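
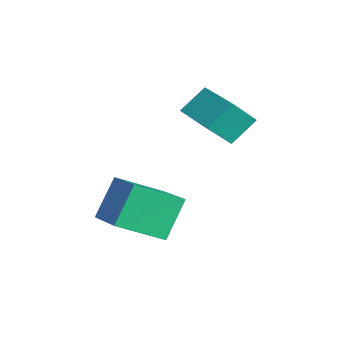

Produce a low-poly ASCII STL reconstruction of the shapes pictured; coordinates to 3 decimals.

solid 
facet normal -0.359 0.409 0.839
outer loop
vertex -2.033 1.288 -1.218
vertex -0.833 1.588 -0.851
vertex -2.134 2.417 -1.811
endloop
endfacet
facet normal -0.930 -0.233 -0.285
outer loop
vertex -1.707 1.932 -2.809
vertex -2.033 1.288 -1.218
vertex -2.134 2.417 -1.811
endloop
endfacet
facet normal -0.360 0.407 0.839
outer loop
vertex -2.134 2.417 -1.811
vertex -0.833 1.588 -0.851
vertex -0.935 2.718 -1.443
endloop
endfacet
facet normal -0.080 0.883 -0.463
outer loop
vertex -0.935 2.718 -1.443
vertex -1.707 1.932 -2.809
vertex -2.134 2.417 -1.811
endloop
endfacet
facet normal 0.079 -0.883 0.463
outer loop
vertex -2.033 1.288 -1.218
vertex -0.406 1.103 -1.849
vertex -0.833 1.588 -0.851
endloop
endfacet
facet normal -0.930 -0.233 -0.285
outer loop
vertex -1.605 0.802 -2.217
vertex -2.033 1.288 -1.218
vertex -1.707 1.932 -2.809
endloop
endfacet
facet normal 0.079 -0.883 0.463
outer loop
vertex -1.605 0.802 -2.217
vertex -0.406 1.103 -1.849
vertex -2.033 1.288 -1.218
endloop
endfacet
facet normal 0.930 0.233 0.285
outer loop
vertex -0.833 1.588 -0.851
vertex -0.406 1.103 -1.849
vertex -0.935 2.718 -1.443
endloop
endfacet
facet normal -0.079 0.883 -0.463
outer loop
vertex -0.507 2.232 -2.442
vertex -1.707 1.932 -2.809
vertex -0.935 2.718 -1.443
endloop
endfacet
facet normal 0.930 0.233 0.285
outer loop
vertex -0.935 2.718 -1.443
vertex -0.406 1.103 -1.849
vertex -0.507 2.232 -2.442
endloop
endfacet
facet normal 0.359 -0.408 -0.840
outer loop
vertex -0.507 2.232 -2.442
vertex -1.605 0.802 -2.217
vertex -1.707 1.932 -2.809
endloop
endfacet
facet normal 0.360 -0.408 -0.839
outer loop
vertex -0.406 1.103 -1.849
vertex -1.605 0.802 -2.217
vertex -0.507 2.232 -2.442
endloop
endfacet
facet normal -0.951 -0.309 -0.027
outer loop
vertex -3.266 2.932 0.191
vertex -3.478 3.532 0.8
vertex -3.436 3.51 -0.437
endloop
endfacet
facet normal 0.240 -0.681 -0.692
outer loop
vertex -2.142 3.928 -0.4
vertex -3.266 2.932 0.191
vertex -3.436 3.51 -0.437
endloop
endfacet
facet normal -0.951 -0.308 -0.027
outer loop
vertex -3.436 3.51 -0.437
vertex -3.478 3.532 0.8
vertex -3.647 4.109 0.172
endloop
endfacet
facet normal -0.194 0.665 -0.721
outer loop
vertex -3.647 4.109 0.172
vertex -2.142 3.928 -0.4
vertex -3.436 3.51 -0.437
endloop
endfacet
facet normal 0.194 -0.664 0.722
outer loop
vertex -3.266 2.932 0.191
vertex -2.184 3.95 0.837
vertex -3.478 3.532 0.8
endloop
endfacet
facet normal 0.241 -0.682 -0.691
outer loop
vertex -1.973 3.351 0.228
vertex -3.266 2.932 0.191
vertex -2.142 3.928 -0.4
endloop
endfacet
facet normal 0.195 -0.665 0.721
outer loop
vertex -1.973 3.351 0.228
vertex -2.184 3.95 0.837
vertex -3.266 2.932 0.191
endloop
endfacet
facet normal -0.240 0.682 0.691
outer loop
vertex -3.478 3.532 0.8
vertex -2.184 3.95 0.837
vertex -3.647 4.109 0.172
endloop
endfacet
facet normal -0.195 0.664 -0.722
outer loop
vertex -2.354 4.528 0.209
vertex -2.142 3.928 -0.4
vertex -3.647 4.109 0.172
endloop
endfacet
facet normal -0.240 0.681 0.692
outer loop
vertex -3.647 4.109 0.172
vertex -2.184 3.95 0.837
vertex -2.354 4.528 0.209
endloop
endfacet
facet normal 0.951 0.308 0.027
outer loop
vertex -2.354 4.528 0.209
vertex -1.973 3.351 0.228
vertex -2.142 3.928 -0.4
endloop
endfacet
facet normal 0.951 0.308 0.026
outer loop
vertex -2.184 3.95 0.837
vertex -1.973 3.351 0.228
vertex -2.354 4.528 0.209
endloop
endfacet

endsolid


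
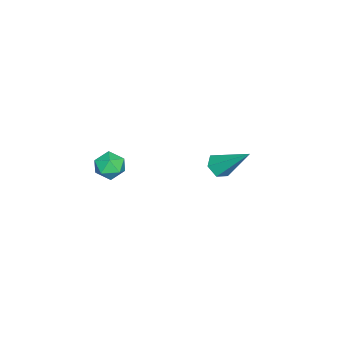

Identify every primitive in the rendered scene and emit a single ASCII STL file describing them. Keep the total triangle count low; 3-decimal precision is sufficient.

solid 
facet normal -0.869 -0.385 0.312
outer loop
vertex 1.788 0.355 2.591
vertex 2.088 -0.339 2.57
vertex 2.133 0.073 3.203
endloop
endfacet
facet normal -0.777 0.276 0.565
outer loop
vertex 1.788 0.355 2.591
vertex 2.133 0.073 3.203
vertex 2.245 0.795 3.005
endloop
endfacet
facet normal -0.698 0.716 0.009
outer loop
vertex 1.788 0.355 2.591
vertex 2.245 0.795 3.005
vertex 2.27 0.829 2.249
endloop
endfacet
facet normal -0.739 0.328 -0.588
outer loop
vertex 1.788 0.355 2.591
vertex 2.27 0.829 2.249
vertex 2.173 0.127 1.98
endloop
endfacet
facet normal -0.845 -0.353 -0.401
outer loop
vertex 1.788 0.355 2.591
vertex 2.173 0.127 1.98
vertex 2.088 -0.339 2.57
endloop
endfacet
facet normal -0.174 0.285 0.943
outer loop
vertex 2.245 0.795 3.005
vertex 2.133 0.073 3.203
vertex 2.827 0.373 3.24
endloop
endfacet
facet normal -0.320 -0.783 0.533
outer loop
vertex 2.133 0.073 3.203
vertex 2.088 -0.339 2.57
vertex 2.73 -0.329 2.971
endloop
endfacet
facet normal -0.281 -0.733 -0.619
outer loop
vertex 2.088 -0.339 2.57
vertex 2.173 0.127 1.98
vertex 2.755 -0.295 2.215
endloop
endfacet
facet normal -0.110 0.369 -0.923
outer loop
vertex 2.173 0.127 1.98
vertex 2.27 0.829 2.249
vertex 2.867 0.427 2.017
endloop
endfacet
facet normal -0.043 0.998 0.043
outer loop
vertex 2.27 0.829 2.249
vertex 2.245 0.795 3.005
vertex 2.912 0.839 2.65
endloop
endfacet
facet normal 0.739 -0.328 0.588
outer loop
vertex 3.212 0.145 2.629
vertex 2.827 0.373 3.24
vertex 2.73 -0.329 2.971
endloop
endfacet
facet normal 0.698 -0.716 -0.009
outer loop
vertex 3.212 0.145 2.629
vertex 2.73 -0.329 2.971
vertex 2.755 -0.295 2.215
endloop
endfacet
facet normal 0.777 -0.276 -0.565
outer loop
vertex 3.212 0.145 2.629
vertex 2.755 -0.295 2.215
vertex 2.867 0.427 2.017
endloop
endfacet
facet normal 0.869 0.385 -0.312
outer loop
vertex 3.212 0.145 2.629
vertex 2.867 0.427 2.017
vertex 2.912 0.839 2.65
endloop
endfacet
facet normal 0.845 0.353 0.401
outer loop
vertex 3.212 0.145 2.629
vertex 2.912 0.839 2.65
vertex 2.827 0.373 3.24
endloop
endfacet
facet normal 0.110 -0.369 0.923
outer loop
vertex 2.73 -0.329 2.971
vertex 2.827 0.373 3.24
vertex 2.133 0.073 3.203
endloop
endfacet
facet normal 0.043 -0.998 -0.043
outer loop
vertex 2.755 -0.295 2.215
vertex 2.73 -0.329 2.971
vertex 2.088 -0.339 2.57
endloop
endfacet
facet normal 0.174 -0.285 -0.943
outer loop
vertex 2.867 0.427 2.017
vertex 2.755 -0.295 2.215
vertex 2.173 0.127 1.98
endloop
endfacet
facet normal 0.320 0.783 -0.533
outer loop
vertex 2.912 0.839 2.65
vertex 2.867 0.427 2.017
vertex 2.27 0.829 2.249
endloop
endfacet
facet normal 0.281 0.733 0.619
outer loop
vertex 2.827 0.373 3.24
vertex 2.912 0.839 2.65
vertex 2.245 0.795 3.005
endloop
endfacet
facet normal -0.150 -0.706 -0.692
outer loop
vertex -2.8 2.785 -0.92
vertex -3.309 3.151 -1.183
vertex -2.674 3.239 -1.41
endloop
endfacet
facet normal 0.976 -0.039 0.215
outer loop
vertex -2.8 2.785 -0.92
vertex -2.674 3.239 -1.41
vertex -2.991 4.649 0.283
endloop
endfacet
facet normal -0.149 -0.707 -0.692
outer loop
vertex -2.674 3.239 -1.41
vertex -3.309 3.151 -1.183
vertex -3.183 3.605 -1.674
endloop
endfacet
facet normal 0.663 0.632 -0.402
outer loop
vertex -2.674 3.239 -1.41
vertex -3.183 3.605 -1.674
vertex -2.991 4.649 0.283
endloop
endfacet
facet normal -0.151 -0.706 -0.692
outer loop
vertex -3.183 3.605 -1.674
vertex -3.309 3.151 -1.183
vertex -3.818 3.518 -1.447
endloop
endfacet
facet normal -0.272 0.860 -0.432
outer loop
vertex -3.183 3.605 -1.674
vertex -3.818 3.518 -1.447
vertex -2.991 4.649 0.283
endloop
endfacet
facet normal -0.151 -0.706 -0.692
outer loop
vertex -3.818 3.518 -1.447
vertex -3.309 3.151 -1.183
vertex -3.944 3.064 -0.956
endloop
endfacet
facet normal -0.896 0.417 0.156
outer loop
vertex -3.818 3.518 -1.447
vertex -3.944 3.064 -0.956
vertex -2.991 4.649 0.283
endloop
endfacet
facet normal -0.150 -0.706 -0.692
outer loop
vertex -3.944 3.064 -0.956
vertex -3.309 3.151 -1.183
vertex -3.435 2.698 -0.693
endloop
endfacet
facet normal -0.582 -0.254 0.773
outer loop
vertex -3.944 3.064 -0.956
vertex -3.435 2.698 -0.693
vertex -2.991 4.649 0.283
endloop
endfacet
facet normal -0.150 -0.706 -0.692
outer loop
vertex -3.435 2.698 -0.693
vertex -3.309 3.151 -1.183
vertex -2.8 2.785 -0.92
endloop
endfacet
facet normal 0.353 -0.482 0.802
outer loop
vertex -3.435 2.698 -0.693
vertex -2.8 2.785 -0.92
vertex -2.991 4.649 0.283
endloop
endfacet

endsolid


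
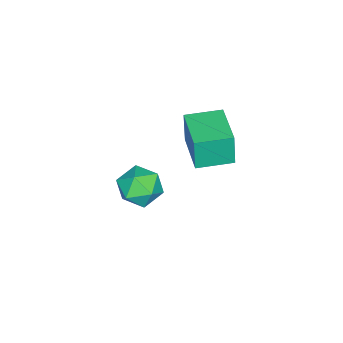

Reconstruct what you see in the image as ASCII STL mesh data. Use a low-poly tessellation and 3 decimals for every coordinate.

solid 
facet normal -0.804 -0.592 -0.051
outer loop
vertex 2.949 0.763 0.86
vertex 2.236 1.728 0.892
vertex 2.978 0.824 -0.308
endloop
endfacet
facet normal 0.594 -0.804 -0.027
outer loop
vertex 4.184 1.712 -0.232
vertex 2.949 0.763 0.86
vertex 2.978 0.824 -0.308
endloop
endfacet
facet normal -0.804 -0.593 -0.050
outer loop
vertex 2.978 0.824 -0.308
vertex 2.236 1.728 0.892
vertex 2.265 1.788 -0.276
endloop
endfacet
facet normal 0.025 0.052 -0.998
outer loop
vertex 2.265 1.788 -0.276
vertex 4.184 1.712 -0.232
vertex 2.978 0.824 -0.308
endloop
endfacet
facet normal -0.025 -0.052 0.998
outer loop
vertex 2.949 0.763 0.86
vertex 3.442 2.616 0.968
vertex 2.236 1.728 0.892
endloop
endfacet
facet normal 0.594 -0.804 -0.027
outer loop
vertex 4.155 1.652 0.936
vertex 2.949 0.763 0.86
vertex 4.184 1.712 -0.232
endloop
endfacet
facet normal -0.025 -0.052 0.998
outer loop
vertex 4.155 1.652 0.936
vertex 3.442 2.616 0.968
vertex 2.949 0.763 0.86
endloop
endfacet
facet normal -0.594 0.804 0.027
outer loop
vertex 2.236 1.728 0.892
vertex 3.442 2.616 0.968
vertex 2.265 1.788 -0.276
endloop
endfacet
facet normal 0.025 0.052 -0.998
outer loop
vertex 3.471 2.677 -0.2
vertex 4.184 1.712 -0.232
vertex 2.265 1.788 -0.276
endloop
endfacet
facet normal -0.594 0.804 0.027
outer loop
vertex 2.265 1.788 -0.276
vertex 3.442 2.616 0.968
vertex 3.471 2.677 -0.2
endloop
endfacet
facet normal 0.804 0.592 0.050
outer loop
vertex 3.471 2.677 -0.2
vertex 4.155 1.652 0.936
vertex 4.184 1.712 -0.232
endloop
endfacet
facet normal 0.804 0.593 0.051
outer loop
vertex 3.442 2.616 0.968
vertex 4.155 1.652 0.936
vertex 3.471 2.677 -0.2
endloop
endfacet
facet normal -0.723 0.680 0.124
outer loop
vertex 2.745 -0.005 -3.626
vertex 2.21 -0.604 -3.46
vertex 2.64 -0.258 -2.853
endloop
endfacet
facet normal -0.086 0.950 0.299
outer loop
vertex 2.745 -0.005 -3.626
vertex 2.64 -0.258 -2.853
vertex 3.394 -0.101 -3.134
endloop
endfacet
facet normal 0.339 0.901 -0.271
outer loop
vertex 2.745 -0.005 -3.626
vertex 3.394 -0.101 -3.134
vertex 3.431 -0.35 -3.914
endloop
endfacet
facet normal -0.034 0.600 -0.800
outer loop
vertex 2.745 -0.005 -3.626
vertex 3.431 -0.35 -3.914
vertex 2.7 -0.661 -4.116
endloop
endfacet
facet normal -0.691 0.463 -0.556
outer loop
vertex 2.745 -0.005 -3.626
vertex 2.7 -0.661 -4.116
vertex 2.21 -0.604 -3.46
endloop
endfacet
facet normal 0.191 0.544 0.817
outer loop
vertex 3.394 -0.101 -3.134
vertex 2.64 -0.258 -2.853
vertex 3.26 -0.759 -2.664
endloop
endfacet
facet normal -0.839 0.106 0.534
outer loop
vertex 2.64 -0.258 -2.853
vertex 2.21 -0.604 -3.46
vertex 2.529 -1.07 -2.866
endloop
endfacet
facet normal -0.787 -0.244 -0.567
outer loop
vertex 2.21 -0.604 -3.46
vertex 2.7 -0.661 -4.116
vertex 2.566 -1.319 -3.646
endloop
endfacet
facet normal 0.275 -0.022 -0.961
outer loop
vertex 2.7 -0.661 -4.116
vertex 3.431 -0.35 -3.914
vertex 3.32 -1.162 -3.927
endloop
endfacet
facet normal 0.879 0.465 -0.107
outer loop
vertex 3.431 -0.35 -3.914
vertex 3.394 -0.101 -3.134
vertex 3.75 -0.816 -3.32
endloop
endfacet
facet normal 0.034 -0.600 0.800
outer loop
vertex 3.215 -1.415 -3.154
vertex 3.26 -0.759 -2.664
vertex 2.529 -1.07 -2.866
endloop
endfacet
facet normal -0.339 -0.901 0.271
outer loop
vertex 3.215 -1.415 -3.154
vertex 2.529 -1.07 -2.866
vertex 2.566 -1.319 -3.646
endloop
endfacet
facet normal 0.086 -0.950 -0.299
outer loop
vertex 3.215 -1.415 -3.154
vertex 2.566 -1.319 -3.646
vertex 3.32 -1.162 -3.927
endloop
endfacet
facet normal 0.723 -0.680 -0.124
outer loop
vertex 3.215 -1.415 -3.154
vertex 3.32 -1.162 -3.927
vertex 3.75 -0.816 -3.32
endloop
endfacet
facet normal 0.691 -0.463 0.556
outer loop
vertex 3.215 -1.415 -3.154
vertex 3.75 -0.816 -3.32
vertex 3.26 -0.759 -2.664
endloop
endfacet
facet normal -0.275 0.022 0.961
outer loop
vertex 2.529 -1.07 -2.866
vertex 3.26 -0.759 -2.664
vertex 2.64 -0.258 -2.853
endloop
endfacet
facet normal -0.879 -0.465 0.107
outer loop
vertex 2.566 -1.319 -3.646
vertex 2.529 -1.07 -2.866
vertex 2.21 -0.604 -3.46
endloop
endfacet
facet normal -0.191 -0.544 -0.817
outer loop
vertex 3.32 -1.162 -3.927
vertex 2.566 -1.319 -3.646
vertex 2.7 -0.661 -4.116
endloop
endfacet
facet normal 0.839 -0.106 -0.534
outer loop
vertex 3.75 -0.816 -3.32
vertex 3.32 -1.162 -3.927
vertex 3.431 -0.35 -3.914
endloop
endfacet
facet normal 0.787 0.244 0.567
outer loop
vertex 3.26 -0.759 -2.664
vertex 3.75 -0.816 -3.32
vertex 3.394 -0.101 -3.134
endloop
endfacet

endsolid


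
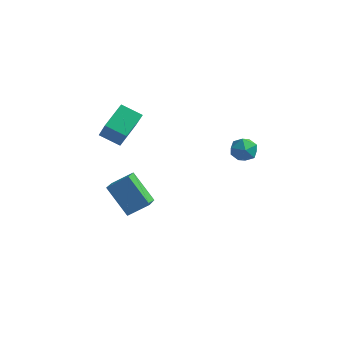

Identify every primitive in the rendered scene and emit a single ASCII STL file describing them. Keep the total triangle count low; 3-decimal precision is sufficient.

solid 
facet normal -0.409 0.426 -0.807
outer loop
vertex -4.589 2.587 3.236
vertex -3.469 2.665 2.71
vertex -4.801 1.116 2.566
endloop
endfacet
facet normal -0.904 -0.063 0.424
outer loop
vertex -4.111 0.395 3.93
vertex -4.589 2.587 3.236
vertex -4.801 1.116 2.566
endloop
endfacet
facet normal -0.409 0.426 -0.807
outer loop
vertex -4.801 1.116 2.566
vertex -3.469 2.665 2.71
vertex -3.681 1.194 2.04
endloop
endfacet
facet normal -0.130 -0.902 -0.411
outer loop
vertex -3.681 1.194 2.04
vertex -4.111 0.395 3.93
vertex -4.801 1.116 2.566
endloop
endfacet
facet normal 0.130 0.902 0.411
outer loop
vertex -4.589 2.587 3.236
vertex -2.779 1.944 4.074
vertex -3.469 2.665 2.71
endloop
endfacet
facet normal -0.904 -0.063 0.424
outer loop
vertex -3.899 1.866 4.6
vertex -4.589 2.587 3.236
vertex -4.111 0.395 3.93
endloop
endfacet
facet normal 0.130 0.902 0.411
outer loop
vertex -3.899 1.866 4.6
vertex -2.779 1.944 4.074
vertex -4.589 2.587 3.236
endloop
endfacet
facet normal 0.904 0.063 -0.424
outer loop
vertex -3.469 2.665 2.71
vertex -2.779 1.944 4.074
vertex -3.681 1.194 2.04
endloop
endfacet
facet normal -0.130 -0.902 -0.411
outer loop
vertex -2.991 0.473 3.404
vertex -4.111 0.395 3.93
vertex -3.681 1.194 2.04
endloop
endfacet
facet normal 0.904 0.063 -0.424
outer loop
vertex -3.681 1.194 2.04
vertex -2.779 1.944 4.074
vertex -2.991 0.473 3.404
endloop
endfacet
facet normal 0.409 -0.426 0.807
outer loop
vertex -2.991 0.473 3.404
vertex -3.899 1.866 4.6
vertex -4.111 0.395 3.93
endloop
endfacet
facet normal 0.409 -0.426 0.807
outer loop
vertex -2.779 1.944 4.074
vertex -3.899 1.866 4.6
vertex -2.991 0.473 3.404
endloop
endfacet
facet normal -0.412 0.560 0.719
outer loop
vertex 2.018 4.193 2.124
vertex 1.327 3.775 2.053
vertex 1.898 3.529 2.572
endloop
endfacet
facet normal 0.292 0.498 0.816
outer loop
vertex 2.018 4.193 2.124
vertex 1.898 3.529 2.572
vertex 2.62 3.663 2.232
endloop
endfacet
facet normal 0.619 0.750 0.233
outer loop
vertex 2.018 4.193 2.124
vertex 2.62 3.663 2.232
vertex 2.496 3.992 1.503
endloop
endfacet
facet normal 0.116 0.968 -0.224
outer loop
vertex 2.018 4.193 2.124
vertex 2.496 3.992 1.503
vertex 1.697 4.062 1.392
endloop
endfacet
facet normal -0.522 0.850 0.077
outer loop
vertex 2.018 4.193 2.124
vertex 1.697 4.062 1.392
vertex 1.327 3.775 2.053
endloop
endfacet
facet normal 0.447 -0.195 0.873
outer loop
vertex 2.62 3.663 2.232
vertex 1.898 3.529 2.572
vertex 2.303 2.918 2.228
endloop
endfacet
facet normal -0.692 -0.097 0.715
outer loop
vertex 1.898 3.529 2.572
vertex 1.327 3.775 2.053
vertex 1.504 2.988 2.117
endloop
endfacet
facet normal -0.869 0.372 -0.325
outer loop
vertex 1.327 3.775 2.053
vertex 1.697 4.062 1.392
vertex 1.38 3.317 1.388
endloop
endfacet
facet normal 0.162 0.563 -0.810
outer loop
vertex 1.697 4.062 1.392
vertex 2.496 3.992 1.503
vertex 2.102 3.451 1.048
endloop
endfacet
facet normal 0.974 0.214 -0.069
outer loop
vertex 2.496 3.992 1.503
vertex 2.62 3.663 2.232
vertex 2.673 3.205 1.567
endloop
endfacet
facet normal -0.116 -0.968 0.224
outer loop
vertex 1.982 2.787 1.496
vertex 2.303 2.918 2.228
vertex 1.504 2.988 2.117
endloop
endfacet
facet normal -0.619 -0.750 -0.233
outer loop
vertex 1.982 2.787 1.496
vertex 1.504 2.988 2.117
vertex 1.38 3.317 1.388
endloop
endfacet
facet normal -0.292 -0.498 -0.816
outer loop
vertex 1.982 2.787 1.496
vertex 1.38 3.317 1.388
vertex 2.102 3.451 1.048
endloop
endfacet
facet normal 0.412 -0.560 -0.719
outer loop
vertex 1.982 2.787 1.496
vertex 2.102 3.451 1.048
vertex 2.673 3.205 1.567
endloop
endfacet
facet normal 0.522 -0.850 -0.077
outer loop
vertex 1.982 2.787 1.496
vertex 2.673 3.205 1.567
vertex 2.303 2.918 2.228
endloop
endfacet
facet normal -0.162 -0.563 0.810
outer loop
vertex 1.504 2.988 2.117
vertex 2.303 2.918 2.228
vertex 1.898 3.529 2.572
endloop
endfacet
facet normal -0.974 -0.214 0.069
outer loop
vertex 1.38 3.317 1.388
vertex 1.504 2.988 2.117
vertex 1.327 3.775 2.053
endloop
endfacet
facet normal -0.447 0.195 -0.873
outer loop
vertex 2.102 3.451 1.048
vertex 1.38 3.317 1.388
vertex 1.697 4.062 1.392
endloop
endfacet
facet normal 0.692 0.097 -0.715
outer loop
vertex 2.673 3.205 1.567
vertex 2.102 3.451 1.048
vertex 2.496 3.992 1.503
endloop
endfacet
facet normal 0.869 -0.372 0.325
outer loop
vertex 2.303 2.918 2.228
vertex 2.673 3.205 1.567
vertex 2.62 3.663 2.232
endloop
endfacet
facet normal -0.717 -0.458 -0.525
outer loop
vertex -3.25 0.983 -3.057
vertex -4.599 1.409 -1.587
vertex -3.601 2.357 -3.777
endloop
endfacet
facet normal 0.662 -0.208 -0.720
outer loop
vertex -2.641 2.971 -3.073
vertex -3.25 0.983 -3.057
vertex -3.601 2.357 -3.777
endloop
endfacet
facet normal -0.717 -0.459 -0.525
outer loop
vertex -3.601 2.357 -3.777
vertex -4.599 1.409 -1.587
vertex -4.95 2.782 -2.307
endloop
endfacet
facet normal -0.221 0.864 -0.452
outer loop
vertex -4.95 2.782 -2.307
vertex -2.641 2.971 -3.073
vertex -3.601 2.357 -3.777
endloop
endfacet
facet normal 0.221 -0.864 0.453
outer loop
vertex -3.25 0.983 -3.057
vertex -3.639 2.023 -0.883
vertex -4.599 1.409 -1.587
endloop
endfacet
facet normal 0.662 -0.209 -0.720
outer loop
vertex -2.29 1.598 -2.353
vertex -3.25 0.983 -3.057
vertex -2.641 2.971 -3.073
endloop
endfacet
facet normal 0.221 -0.864 0.453
outer loop
vertex -2.29 1.598 -2.353
vertex -3.639 2.023 -0.883
vertex -3.25 0.983 -3.057
endloop
endfacet
facet normal -0.662 0.209 0.720
outer loop
vertex -4.599 1.409 -1.587
vertex -3.639 2.023 -0.883
vertex -4.95 2.782 -2.307
endloop
endfacet
facet normal -0.221 0.864 -0.453
outer loop
vertex -3.99 3.397 -1.603
vertex -2.641 2.971 -3.073
vertex -4.95 2.782 -2.307
endloop
endfacet
facet normal -0.662 0.208 0.720
outer loop
vertex -4.95 2.782 -2.307
vertex -3.639 2.023 -0.883
vertex -3.99 3.397 -1.603
endloop
endfacet
facet normal 0.717 0.459 0.525
outer loop
vertex -3.99 3.397 -1.603
vertex -2.29 1.598 -2.353
vertex -2.641 2.971 -3.073
endloop
endfacet
facet normal 0.717 0.458 0.525
outer loop
vertex -3.639 2.023 -0.883
vertex -2.29 1.598 -2.353
vertex -3.99 3.397 -1.603
endloop
endfacet

endsolid


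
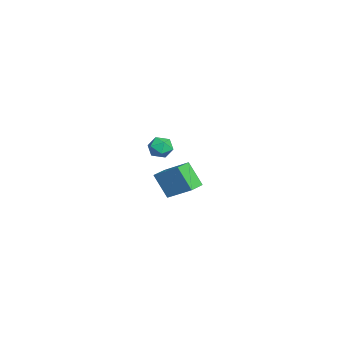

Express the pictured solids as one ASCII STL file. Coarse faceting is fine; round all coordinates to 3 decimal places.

solid 
facet normal -0.044 0.248 0.968
outer loop
vertex 3.356 -0.049 2.885
vertex 3.413 -0.667 3.046
vertex 3.937 -0.304 2.977
endloop
endfacet
facet normal 0.247 0.773 0.584
outer loop
vertex 3.356 -0.049 2.885
vertex 3.937 -0.304 2.977
vertex 3.836 0.098 2.487
endloop
endfacet
facet normal -0.226 0.970 0.086
outer loop
vertex 3.356 -0.049 2.885
vertex 3.836 0.098 2.487
vertex 3.25 -0.018 2.253
endloop
endfacet
facet normal -0.808 0.566 0.163
outer loop
vertex 3.356 -0.049 2.885
vertex 3.25 -0.018 2.253
vertex 2.989 -0.491 2.599
endloop
endfacet
facet normal -0.696 0.120 0.708
outer loop
vertex 3.356 -0.049 2.885
vertex 2.989 -0.491 2.599
vertex 3.413 -0.667 3.046
endloop
endfacet
facet normal 0.821 0.512 0.251
outer loop
vertex 3.836 0.098 2.487
vertex 3.937 -0.304 2.977
vertex 4.191 -0.429 2.401
endloop
endfacet
facet normal 0.350 -0.340 0.873
outer loop
vertex 3.937 -0.304 2.977
vertex 3.413 -0.667 3.046
vertex 3.93 -0.902 2.747
endloop
endfacet
facet normal -0.704 -0.548 0.452
outer loop
vertex 3.413 -0.667 3.046
vertex 2.989 -0.491 2.599
vertex 3.344 -1.018 2.513
endloop
endfacet
facet normal -0.886 0.175 -0.429
outer loop
vertex 2.989 -0.491 2.599
vertex 3.25 -0.018 2.253
vertex 3.243 -0.616 2.023
endloop
endfacet
facet normal 0.057 0.830 -0.554
outer loop
vertex 3.25 -0.018 2.253
vertex 3.836 0.098 2.487
vertex 3.767 -0.253 1.954
endloop
endfacet
facet normal 0.808 -0.566 -0.163
outer loop
vertex 3.824 -0.871 2.115
vertex 4.191 -0.429 2.401
vertex 3.93 -0.902 2.747
endloop
endfacet
facet normal 0.226 -0.970 -0.086
outer loop
vertex 3.824 -0.871 2.115
vertex 3.93 -0.902 2.747
vertex 3.344 -1.018 2.513
endloop
endfacet
facet normal -0.247 -0.773 -0.584
outer loop
vertex 3.824 -0.871 2.115
vertex 3.344 -1.018 2.513
vertex 3.243 -0.616 2.023
endloop
endfacet
facet normal 0.044 -0.248 -0.968
outer loop
vertex 3.824 -0.871 2.115
vertex 3.243 -0.616 2.023
vertex 3.767 -0.253 1.954
endloop
endfacet
facet normal 0.696 -0.120 -0.708
outer loop
vertex 3.824 -0.871 2.115
vertex 3.767 -0.253 1.954
vertex 4.191 -0.429 2.401
endloop
endfacet
facet normal 0.886 -0.175 0.429
outer loop
vertex 3.93 -0.902 2.747
vertex 4.191 -0.429 2.401
vertex 3.937 -0.304 2.977
endloop
endfacet
facet normal -0.057 -0.830 0.554
outer loop
vertex 3.344 -1.018 2.513
vertex 3.93 -0.902 2.747
vertex 3.413 -0.667 3.046
endloop
endfacet
facet normal -0.821 -0.512 -0.251
outer loop
vertex 3.243 -0.616 2.023
vertex 3.344 -1.018 2.513
vertex 2.989 -0.491 2.599
endloop
endfacet
facet normal -0.350 0.340 -0.873
outer loop
vertex 3.767 -0.253 1.954
vertex 3.243 -0.616 2.023
vertex 3.25 -0.018 2.253
endloop
endfacet
facet normal 0.704 0.548 -0.452
outer loop
vertex 4.191 -0.429 2.401
vertex 3.767 -0.253 1.954
vertex 3.836 0.098 2.487
endloop
endfacet
facet normal -0.801 0.598 -0.040
outer loop
vertex -2.761 1.05 -1.691
vertex -2.214 1.697 -2.965
vertex -3.563 -0.087 -2.613
endloop
endfacet
facet normal -0.358 -0.422 0.833
outer loop
vertex -2.826 -0.637 -2.575
vertex -2.761 1.05 -1.691
vertex -3.563 -0.087 -2.613
endloop
endfacet
facet normal -0.801 0.597 -0.042
outer loop
vertex -3.563 -0.087 -2.613
vertex -2.214 1.697 -2.965
vertex -3.015 0.559 -3.887
endloop
endfacet
facet normal -0.480 -0.682 -0.552
outer loop
vertex -3.015 0.559 -3.887
vertex -2.826 -0.637 -2.575
vertex -3.563 -0.087 -2.613
endloop
endfacet
facet normal 0.480 0.682 0.552
outer loop
vertex -2.761 1.05 -1.691
vertex -1.477 1.147 -2.927
vertex -2.214 1.697 -2.965
endloop
endfacet
facet normal -0.358 -0.422 0.833
outer loop
vertex -2.025 0.501 -1.653
vertex -2.761 1.05 -1.691
vertex -2.826 -0.637 -2.575
endloop
endfacet
facet normal 0.480 0.682 0.552
outer loop
vertex -2.025 0.501 -1.653
vertex -1.477 1.147 -2.927
vertex -2.761 1.05 -1.691
endloop
endfacet
facet normal 0.358 0.422 -0.833
outer loop
vertex -2.214 1.697 -2.965
vertex -1.477 1.147 -2.927
vertex -3.015 0.559 -3.887
endloop
endfacet
facet normal -0.480 -0.682 -0.552
outer loop
vertex -2.279 0.01 -3.849
vertex -2.826 -0.637 -2.575
vertex -3.015 0.559 -3.887
endloop
endfacet
facet normal 0.358 0.423 -0.833
outer loop
vertex -3.015 0.559 -3.887
vertex -1.477 1.147 -2.927
vertex -2.279 0.01 -3.849
endloop
endfacet
facet normal 0.801 -0.597 0.041
outer loop
vertex -2.279 0.01 -3.849
vertex -2.025 0.501 -1.653
vertex -2.826 -0.637 -2.575
endloop
endfacet
facet normal 0.800 -0.598 0.041
outer loop
vertex -1.477 1.147 -2.927
vertex -2.025 0.501 -1.653
vertex -2.279 0.01 -3.849
endloop
endfacet

endsolid


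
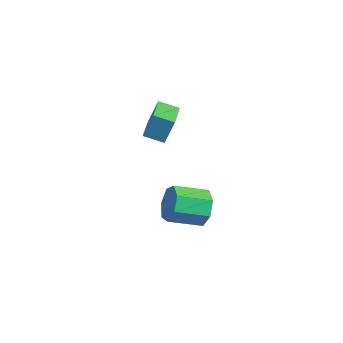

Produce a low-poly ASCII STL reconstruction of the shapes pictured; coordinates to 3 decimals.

solid 
facet normal -0.723 -0.612 0.321
outer loop
vertex -1.225 -2.095 4.804
vertex -2.552 -0.737 4.407
vertex -1.361 -2.598 3.537
endloop
endfacet
facet normal 0.684 -0.700 0.204
outer loop
vertex -0.588 -1.943 3.193
vertex -1.225 -2.095 4.804
vertex -1.361 -2.598 3.537
endloop
endfacet
facet normal -0.722 -0.612 0.321
outer loop
vertex -1.361 -2.598 3.537
vertex -2.552 -0.737 4.407
vertex -2.688 -1.241 3.14
endloop
endfacet
facet normal -0.100 -0.368 -0.924
outer loop
vertex -2.688 -1.241 3.14
vertex -0.588 -1.943 3.193
vertex -1.361 -2.598 3.537
endloop
endfacet
facet normal 0.100 0.368 0.925
outer loop
vertex -1.225 -2.095 4.804
vertex -1.779 -0.082 4.063
vertex -2.552 -0.737 4.407
endloop
endfacet
facet normal 0.685 -0.699 0.205
outer loop
vertex -0.452 -1.439 4.46
vertex -1.225 -2.095 4.804
vertex -0.588 -1.943 3.193
endloop
endfacet
facet normal 0.099 0.368 0.925
outer loop
vertex -0.452 -1.439 4.46
vertex -1.779 -0.082 4.063
vertex -1.225 -2.095 4.804
endloop
endfacet
facet normal -0.684 0.700 -0.205
outer loop
vertex -2.552 -0.737 4.407
vertex -1.779 -0.082 4.063
vertex -2.688 -1.241 3.14
endloop
endfacet
facet normal -0.100 -0.368 -0.925
outer loop
vertex -1.915 -0.585 2.796
vertex -0.588 -1.943 3.193
vertex -2.688 -1.241 3.14
endloop
endfacet
facet normal -0.685 0.700 -0.204
outer loop
vertex -2.688 -1.241 3.14
vertex -1.779 -0.082 4.063
vertex -1.915 -0.585 2.796
endloop
endfacet
facet normal 0.723 0.612 -0.321
outer loop
vertex -1.915 -0.585 2.796
vertex -0.452 -1.439 4.46
vertex -0.588 -1.943 3.193
endloop
endfacet
facet normal 0.722 0.613 -0.321
outer loop
vertex -1.779 -0.082 4.063
vertex -0.452 -1.439 4.46
vertex -1.915 -0.585 2.796
endloop
endfacet
facet normal 0.448 0.831 -0.329
outer loop
vertex 0.657 -0.04 -1.172
vertex 0.096 -0.088 -2.058
vertex -0.142 0.397 -1.157
endloop
endfacet
facet normal 0.172 0.282 0.944
outer loop
vertex 0.657 -0.04 -1.172
vertex -0.142 0.397 -1.157
vertex -0.154 -1.544 -0.576
endloop
endfacet
facet normal 0.171 0.282 0.944
outer loop
vertex -0.154 -1.544 -0.576
vertex -0.142 0.397 -1.157
vertex -0.953 -1.107 -0.562
endloop
endfacet
facet normal -0.449 -0.831 0.330
outer loop
vertex -0.154 -1.544 -0.576
vertex -0.953 -1.107 -0.562
vertex -0.716 -1.592 -1.462
endloop
endfacet
facet normal 0.448 0.831 -0.329
outer loop
vertex -0.142 0.397 -1.157
vertex 0.096 -0.088 -2.058
vertex -0.763 0.469 -1.821
endloop
endfacet
facet normal -0.579 0.550 0.601
outer loop
vertex -0.142 0.397 -1.157
vertex -0.763 0.469 -1.821
vertex -0.953 -1.107 -0.562
endloop
endfacet
facet normal -0.579 0.550 0.601
outer loop
vertex -0.953 -1.107 -0.562
vertex -0.763 0.469 -1.821
vertex -1.574 -1.036 -1.225
endloop
endfacet
facet normal -0.447 -0.831 0.330
outer loop
vertex -0.953 -1.107 -0.562
vertex -1.574 -1.036 -1.225
vertex -0.716 -1.592 -1.462
endloop
endfacet
facet normal 0.448 0.831 -0.329
outer loop
vertex -0.763 0.469 -1.821
vertex 0.096 -0.088 -2.058
vertex -0.737 0.122 -2.663
endloop
endfacet
facet normal -0.894 0.405 -0.194
outer loop
vertex -0.763 0.469 -1.821
vertex -0.737 0.122 -2.663
vertex -1.574 -1.036 -1.225
endloop
endfacet
facet normal -0.894 0.405 -0.194
outer loop
vertex -1.574 -1.036 -1.225
vertex -0.737 0.122 -2.663
vertex -1.548 -1.383 -2.067
endloop
endfacet
facet normal -0.448 -0.831 0.329
outer loop
vertex -1.574 -1.036 -1.225
vertex -1.548 -1.383 -2.067
vertex -0.716 -1.592 -1.462
endloop
endfacet
facet normal 0.448 0.831 -0.329
outer loop
vertex -0.737 0.122 -2.663
vertex 0.096 -0.088 -2.058
vertex -0.084 -0.383 -3.049
endloop
endfacet
facet normal -0.535 -0.046 -0.844
outer loop
vertex -0.737 0.122 -2.663
vertex -0.084 -0.383 -3.049
vertex -1.548 -1.383 -2.067
endloop
endfacet
facet normal -0.535 -0.045 -0.844
outer loop
vertex -1.548 -1.383 -2.067
vertex -0.084 -0.383 -3.049
vertex -0.895 -1.888 -2.454
endloop
endfacet
facet normal -0.448 -0.831 0.329
outer loop
vertex -1.548 -1.383 -2.067
vertex -0.895 -1.888 -2.454
vertex -0.716 -1.592 -1.462
endloop
endfacet
facet normal 0.449 0.831 -0.329
outer loop
vertex -0.084 -0.383 -3.049
vertex 0.096 -0.088 -2.058
vertex 0.704 -0.666 -2.689
endloop
endfacet
facet normal 0.226 -0.461 -0.858
outer loop
vertex -0.084 -0.383 -3.049
vertex 0.704 -0.666 -2.689
vertex -0.895 -1.888 -2.454
endloop
endfacet
facet normal 0.227 -0.462 -0.858
outer loop
vertex -0.895 -1.888 -2.454
vertex 0.704 -0.666 -2.689
vertex -0.107 -2.17 -2.094
endloop
endfacet
facet normal -0.448 -0.831 0.329
outer loop
vertex -0.895 -1.888 -2.454
vertex -0.107 -2.17 -2.094
vertex -0.716 -1.592 -1.462
endloop
endfacet
facet normal 0.448 0.831 -0.329
outer loop
vertex 0.704 -0.666 -2.689
vertex 0.096 -0.088 -2.058
vertex 1.034 -0.513 -1.854
endloop
endfacet
facet normal 0.817 -0.530 -0.226
outer loop
vertex 0.704 -0.666 -2.689
vertex 1.034 -0.513 -1.854
vertex -0.107 -2.17 -2.094
endloop
endfacet
facet normal 0.817 -0.530 -0.226
outer loop
vertex -0.107 -2.17 -2.094
vertex 1.034 -0.513 -1.854
vertex 0.223 -2.017 -1.258
endloop
endfacet
facet normal -0.448 -0.831 0.329
outer loop
vertex -0.107 -2.17 -2.094
vertex 0.223 -2.017 -1.258
vertex -0.716 -1.592 -1.462
endloop
endfacet
facet normal 0.448 0.831 -0.329
outer loop
vertex 1.034 -0.513 -1.854
vertex 0.096 -0.088 -2.058
vertex 0.657 -0.04 -1.172
endloop
endfacet
facet normal 0.793 -0.199 0.576
outer loop
vertex 1.034 -0.513 -1.854
vertex 0.657 -0.04 -1.172
vertex 0.223 -2.017 -1.258
endloop
endfacet
facet normal 0.793 -0.199 0.576
outer loop
vertex 0.223 -2.017 -1.258
vertex 0.657 -0.04 -1.172
vertex -0.154 -1.544 -0.576
endloop
endfacet
facet normal -0.448 -0.831 0.329
outer loop
vertex 0.223 -2.017 -1.258
vertex -0.154 -1.544 -0.576
vertex -0.716 -1.592 -1.462
endloop
endfacet

endsolid


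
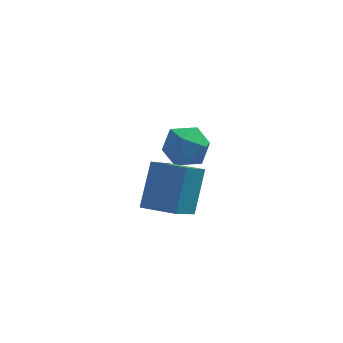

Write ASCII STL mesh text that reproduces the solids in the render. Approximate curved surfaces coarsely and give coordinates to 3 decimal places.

solid 
facet normal -0.938 0.342 -0.047
outer loop
vertex -1.417 -1.302 1.069
vertex -0.782 0.25 -0.309
vertex -1.776 -2.491 -0.434
endloop
endfacet
facet normal -0.293 -0.715 0.635
outer loop
vertex -0.518 -2.95 -0.371
vertex -1.417 -1.302 1.069
vertex -1.776 -2.491 -0.434
endloop
endfacet
facet normal -0.938 0.342 -0.047
outer loop
vertex -1.776 -2.491 -0.434
vertex -0.782 0.25 -0.309
vertex -1.14 -0.939 -1.812
endloop
endfacet
facet normal -0.184 -0.609 -0.771
outer loop
vertex -1.14 -0.939 -1.812
vertex -0.518 -2.95 -0.371
vertex -1.776 -2.491 -0.434
endloop
endfacet
facet normal 0.184 0.610 0.771
outer loop
vertex -1.417 -1.302 1.069
vertex 0.476 -0.209 -0.246
vertex -0.782 0.25 -0.309
endloop
endfacet
facet normal -0.293 -0.715 0.635
outer loop
vertex -0.16 -1.761 1.132
vertex -1.417 -1.302 1.069
vertex -0.518 -2.95 -0.371
endloop
endfacet
facet normal 0.184 0.609 0.771
outer loop
vertex -0.16 -1.761 1.132
vertex 0.476 -0.209 -0.246
vertex -1.417 -1.302 1.069
endloop
endfacet
facet normal 0.293 0.715 -0.635
outer loop
vertex -0.782 0.25 -0.309
vertex 0.476 -0.209 -0.246
vertex -1.14 -0.939 -1.812
endloop
endfacet
facet normal -0.184 -0.609 -0.771
outer loop
vertex 0.117 -1.398 -1.749
vertex -0.518 -2.95 -0.371
vertex -1.14 -0.939 -1.812
endloop
endfacet
facet normal 0.293 0.715 -0.635
outer loop
vertex -1.14 -0.939 -1.812
vertex 0.476 -0.209 -0.246
vertex 0.117 -1.398 -1.749
endloop
endfacet
facet normal 0.938 -0.342 0.047
outer loop
vertex 0.117 -1.398 -1.749
vertex -0.16 -1.761 1.132
vertex -0.518 -2.95 -0.371
endloop
endfacet
facet normal 0.938 -0.343 0.047
outer loop
vertex 0.476 -0.209 -0.246
vertex -0.16 -1.761 1.132
vertex 0.117 -1.398 -1.749
endloop
endfacet
facet normal -0.053 0.767 0.639
outer loop
vertex -0.174 3.067 -0.79
vertex -0.823 2.537 -0.208
vertex 0.182 2.47 -0.044
endloop
endfacet
facet normal 0.583 0.747 0.319
outer loop
vertex -0.174 3.067 -0.79
vertex 0.182 2.47 -0.044
vertex 0.652 2.49 -0.949
endloop
endfacet
facet normal 0.477 0.790 -0.386
outer loop
vertex -0.174 3.067 -0.79
vertex 0.652 2.49 -0.949
vertex -0.062 2.568 -1.673
endloop
endfacet
facet normal -0.225 0.836 -0.501
outer loop
vertex -0.174 3.067 -0.79
vertex -0.062 2.568 -1.673
vertex -0.974 2.597 -1.215
endloop
endfacet
facet normal -0.553 0.822 0.132
outer loop
vertex -0.174 3.067 -0.79
vertex -0.974 2.597 -1.215
vertex -0.823 2.537 -0.208
endloop
endfacet
facet normal 0.881 0.114 0.460
outer loop
vertex 0.652 2.49 -0.949
vertex 0.182 2.47 -0.044
vertex 0.514 1.603 -0.465
endloop
endfacet
facet normal -0.150 0.147 0.978
outer loop
vertex 0.182 2.47 -0.044
vertex -0.823 2.537 -0.208
vertex -0.398 1.632 -0.007
endloop
endfacet
facet normal -0.959 0.235 0.158
outer loop
vertex -0.823 2.537 -0.208
vertex -0.974 2.597 -1.215
vertex -1.112 1.71 -0.731
endloop
endfacet
facet normal -0.427 0.257 -0.867
outer loop
vertex -0.974 2.597 -1.215
vertex -0.062 2.568 -1.673
vertex -0.642 1.73 -1.636
endloop
endfacet
facet normal 0.710 0.182 -0.680
outer loop
vertex -0.062 2.568 -1.673
vertex 0.652 2.49 -0.949
vertex 0.363 1.663 -1.472
endloop
endfacet
facet normal 0.225 -0.836 0.501
outer loop
vertex -0.286 1.133 -0.89
vertex 0.514 1.603 -0.465
vertex -0.398 1.632 -0.007
endloop
endfacet
facet normal -0.477 -0.790 0.386
outer loop
vertex -0.286 1.133 -0.89
vertex -0.398 1.632 -0.007
vertex -1.112 1.71 -0.731
endloop
endfacet
facet normal -0.583 -0.747 -0.319
outer loop
vertex -0.286 1.133 -0.89
vertex -1.112 1.71 -0.731
vertex -0.642 1.73 -1.636
endloop
endfacet
facet normal 0.053 -0.767 -0.639
outer loop
vertex -0.286 1.133 -0.89
vertex -0.642 1.73 -1.636
vertex 0.363 1.663 -1.472
endloop
endfacet
facet normal 0.553 -0.822 -0.132
outer loop
vertex -0.286 1.133 -0.89
vertex 0.363 1.663 -1.472
vertex 0.514 1.603 -0.465
endloop
endfacet
facet normal 0.427 -0.257 0.867
outer loop
vertex -0.398 1.632 -0.007
vertex 0.514 1.603 -0.465
vertex 0.182 2.47 -0.044
endloop
endfacet
facet normal -0.710 -0.182 0.680
outer loop
vertex -1.112 1.71 -0.731
vertex -0.398 1.632 -0.007
vertex -0.823 2.537 -0.208
endloop
endfacet
facet normal -0.881 -0.114 -0.460
outer loop
vertex -0.642 1.73 -1.636
vertex -1.112 1.71 -0.731
vertex -0.974 2.597 -1.215
endloop
endfacet
facet normal 0.150 -0.147 -0.978
outer loop
vertex 0.363 1.663 -1.472
vertex -0.642 1.73 -1.636
vertex -0.062 2.568 -1.673
endloop
endfacet
facet normal 0.959 -0.235 -0.158
outer loop
vertex 0.514 1.603 -0.465
vertex 0.363 1.663 -1.472
vertex 0.652 2.49 -0.949
endloop
endfacet

endsolid


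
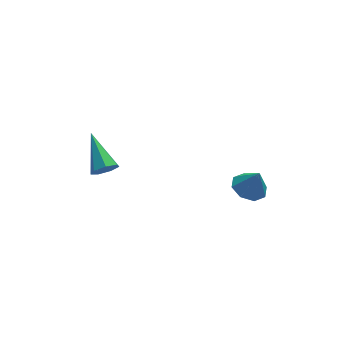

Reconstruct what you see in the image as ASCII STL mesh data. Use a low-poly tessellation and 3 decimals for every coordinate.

solid 
facet normal -0.312 0.148 -0.939
outer loop
vertex 4.085 -2.962 -3.116
vertex 3.382 -2.991 -2.887
vertex 3.884 -2.453 -2.969
endloop
endfacet
facet normal 0.912 0.270 0.310
outer loop
vertex 4.085 -2.962 -3.116
vertex 3.884 -2.453 -2.969
vertex 3.718 -3.149 -1.873
endloop
endfacet
facet normal -0.310 0.146 -0.939
outer loop
vertex 3.884 -2.453 -2.969
vertex 3.382 -2.991 -2.887
vertex 3.388 -2.259 -2.775
endloop
endfacet
facet normal 0.480 0.706 0.521
outer loop
vertex 3.884 -2.453 -2.969
vertex 3.388 -2.259 -2.775
vertex 3.718 -3.149 -1.873
endloop
endfacet
facet normal -0.312 0.146 -0.939
outer loop
vertex 3.388 -2.259 -2.775
vertex 3.382 -2.991 -2.887
vertex 2.889 -2.494 -2.646
endloop
endfacet
facet normal -0.134 0.680 0.720
outer loop
vertex 3.388 -2.259 -2.775
vertex 2.889 -2.494 -2.646
vertex 3.718 -3.149 -1.873
endloop
endfacet
facet normal -0.312 0.146 -0.939
outer loop
vertex 2.889 -2.494 -2.646
vertex 3.382 -2.991 -2.887
vertex 2.679 -3.02 -2.658
endloop
endfacet
facet normal -0.573 0.211 0.792
outer loop
vertex 2.889 -2.494 -2.646
vertex 2.679 -3.02 -2.658
vertex 3.718 -3.149 -1.873
endloop
endfacet
facet normal -0.312 0.148 -0.939
outer loop
vertex 2.679 -3.02 -2.658
vertex 3.382 -2.991 -2.887
vertex 2.88 -3.528 -2.805
endloop
endfacet
facet normal -0.578 -0.429 0.694
outer loop
vertex 2.679 -3.02 -2.658
vertex 2.88 -3.528 -2.805
vertex 3.718 -3.149 -1.873
endloop
endfacet
facet normal -0.310 0.146 -0.939
outer loop
vertex 2.88 -3.528 -2.805
vertex 3.382 -2.991 -2.887
vertex 3.376 -3.722 -2.999
endloop
endfacet
facet normal -0.148 -0.863 0.484
outer loop
vertex 2.88 -3.528 -2.805
vertex 3.376 -3.722 -2.999
vertex 3.718 -3.149 -1.873
endloop
endfacet
facet normal -0.311 0.146 -0.939
outer loop
vertex 3.376 -3.722 -2.999
vertex 3.382 -2.991 -2.887
vertex 3.875 -3.488 -3.128
endloop
endfacet
facet normal 0.466 -0.838 0.285
outer loop
vertex 3.376 -3.722 -2.999
vertex 3.875 -3.488 -3.128
vertex 3.718 -3.149 -1.873
endloop
endfacet
facet normal -0.312 0.146 -0.939
outer loop
vertex 3.875 -3.488 -3.128
vertex 3.382 -2.991 -2.887
vertex 4.085 -2.962 -3.116
endloop
endfacet
facet normal 0.906 -0.367 0.212
outer loop
vertex 3.875 -3.488 -3.128
vertex 4.085 -2.962 -3.116
vertex 3.718 -3.149 -1.873
endloop
endfacet
facet normal 0.116 -0.875 -0.469
outer loop
vertex -1.488 -0.666 -3.019
vertex -1.767 -0.94 -2.577
vertex -1.996 -0.707 -3.068
endloop
endfacet
facet normal 0.011 0.706 -0.708
outer loop
vertex -1.488 -0.666 -3.019
vertex -1.996 -0.707 -3.068
vertex -1.973 0.62 -1.743
endloop
endfacet
facet normal 0.116 -0.875 -0.469
outer loop
vertex -1.996 -0.707 -3.068
vertex -1.767 -0.94 -2.577
vertex -2.331 -0.923 -2.748
endloop
endfacet
facet normal -0.748 0.475 -0.463
outer loop
vertex -1.996 -0.707 -3.068
vertex -2.331 -0.923 -2.748
vertex -1.973 0.62 -1.743
endloop
endfacet
facet normal 0.115 -0.877 -0.467
outer loop
vertex -2.331 -0.923 -2.748
vertex -1.767 -0.94 -2.577
vertex -2.242 -1.151 -2.298
endloop
endfacet
facet normal -0.970 0.075 0.230
outer loop
vertex -2.331 -0.923 -2.748
vertex -2.242 -1.151 -2.298
vertex -1.973 0.62 -1.743
endloop
endfacet
facet normal 0.115 -0.876 -0.468
outer loop
vertex -2.242 -1.151 -2.298
vertex -1.767 -0.94 -2.577
vertex -1.795 -1.22 -2.059
endloop
endfacet
facet normal -0.486 -0.193 0.852
outer loop
vertex -2.242 -1.151 -2.298
vertex -1.795 -1.22 -2.059
vertex -1.973 0.62 -1.743
endloop
endfacet
facet normal 0.116 -0.876 -0.467
outer loop
vertex -1.795 -1.22 -2.059
vertex -1.767 -0.94 -2.577
vertex -1.327 -1.078 -2.209
endloop
endfacet
facet normal 0.338 -0.128 0.933
outer loop
vertex -1.795 -1.22 -2.059
vertex -1.327 -1.078 -2.209
vertex -1.973 0.62 -1.743
endloop
endfacet
facet normal 0.117 -0.876 -0.468
outer loop
vertex -1.327 -1.078 -2.209
vertex -1.767 -0.94 -2.577
vertex -1.19 -0.831 -2.637
endloop
endfacet
facet normal 0.884 0.223 0.412
outer loop
vertex -1.327 -1.078 -2.209
vertex -1.19 -0.831 -2.637
vertex -1.973 0.62 -1.743
endloop
endfacet
facet normal 0.117 -0.875 -0.469
outer loop
vertex -1.19 -0.831 -2.637
vertex -1.767 -0.94 -2.577
vertex -1.488 -0.666 -3.019
endloop
endfacet
facet normal 0.738 0.595 -0.319
outer loop
vertex -1.19 -0.831 -2.637
vertex -1.488 -0.666 -3.019
vertex -1.973 0.62 -1.743
endloop
endfacet

endsolid


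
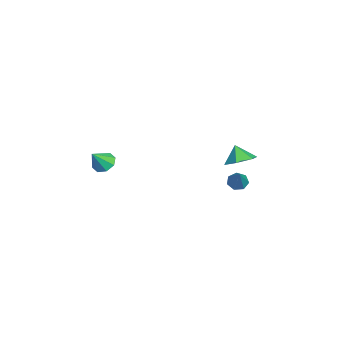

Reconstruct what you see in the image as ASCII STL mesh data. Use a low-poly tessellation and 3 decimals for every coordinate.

solid 
facet normal 0.453 0.269 -0.850
outer loop
vertex -2.188 3.585 -1.113
vertex -3.013 3.867 -1.463
vertex -2.475 4.471 -0.985
endloop
endfacet
facet normal 0.400 -0.003 0.916
outer loop
vertex -2.188 3.585 -1.113
vertex -2.475 4.471 -0.985
vertex -3.507 3.573 -0.537
endloop
endfacet
facet normal 0.453 0.269 -0.850
outer loop
vertex -2.475 4.471 -0.985
vertex -3.013 3.867 -1.463
vertex -3.3 4.753 -1.335
endloop
endfacet
facet normal -0.147 0.572 0.807
outer loop
vertex -2.475 4.471 -0.985
vertex -3.3 4.753 -1.335
vertex -3.507 3.573 -0.537
endloop
endfacet
facet normal 0.453 0.270 -0.850
outer loop
vertex -3.3 4.753 -1.335
vertex -3.013 3.867 -1.463
vertex -3.839 4.149 -1.814
endloop
endfacet
facet normal -0.818 0.414 0.399
outer loop
vertex -3.3 4.753 -1.335
vertex -3.839 4.149 -1.814
vertex -3.507 3.573 -0.537
endloop
endfacet
facet normal 0.453 0.270 -0.850
outer loop
vertex -3.839 4.149 -1.814
vertex -3.013 3.867 -1.463
vertex -3.552 3.263 -1.942
endloop
endfacet
facet normal -0.942 -0.320 0.101
outer loop
vertex -3.839 4.149 -1.814
vertex -3.552 3.263 -1.942
vertex -3.507 3.573 -0.537
endloop
endfacet
facet normal 0.453 0.270 -0.850
outer loop
vertex -3.552 3.263 -1.942
vertex -3.013 3.867 -1.463
vertex -2.726 2.981 -1.591
endloop
endfacet
facet normal -0.395 -0.895 0.210
outer loop
vertex -3.552 3.263 -1.942
vertex -2.726 2.981 -1.591
vertex -3.507 3.573 -0.537
endloop
endfacet
facet normal 0.453 0.269 -0.850
outer loop
vertex -2.726 2.981 -1.591
vertex -3.013 3.867 -1.463
vertex -2.188 3.585 -1.113
endloop
endfacet
facet normal 0.277 -0.736 0.618
outer loop
vertex -2.726 2.981 -1.591
vertex -2.188 3.585 -1.113
vertex -3.507 3.573 -0.537
endloop
endfacet
facet normal -0.427 0.462 -0.777
outer loop
vertex -0.579 -3.696 -0.738
vertex -1.033 -3.374 -0.297
vertex -0.391 -3.219 -0.558
endloop
endfacet
facet normal 0.938 -0.324 -0.121
outer loop
vertex -0.579 -3.696 -0.738
vertex -0.391 -3.219 -0.558
vertex -0.487 -3.966 0.697
endloop
endfacet
facet normal -0.427 0.462 -0.777
outer loop
vertex -0.391 -3.219 -0.558
vertex -1.033 -3.374 -0.297
vertex -0.579 -2.833 -0.225
endloop
endfacet
facet normal 0.938 0.261 0.227
outer loop
vertex -0.391 -3.219 -0.558
vertex -0.579 -2.833 -0.225
vertex -0.487 -3.966 0.697
endloop
endfacet
facet normal -0.428 0.462 -0.777
outer loop
vertex -0.579 -2.833 -0.225
vertex -1.033 -3.374 -0.297
vertex -1.033 -2.764 0.066
endloop
endfacet
facet normal 0.503 0.570 0.650
outer loop
vertex -0.579 -2.833 -0.225
vertex -1.033 -2.764 0.066
vertex -0.487 -3.966 0.697
endloop
endfacet
facet normal -0.427 0.462 -0.777
outer loop
vertex -1.033 -2.764 0.066
vertex -1.033 -3.374 -0.297
vertex -1.487 -3.052 0.144
endloop
endfacet
facet normal -0.113 0.421 0.900
outer loop
vertex -1.033 -2.764 0.066
vertex -1.487 -3.052 0.144
vertex -0.487 -3.966 0.697
endloop
endfacet
facet normal -0.426 0.463 -0.777
outer loop
vertex -1.487 -3.052 0.144
vertex -1.033 -3.374 -0.297
vertex -1.675 -3.529 -0.037
endloop
endfacet
facet normal -0.549 -0.099 0.830
outer loop
vertex -1.487 -3.052 0.144
vertex -1.675 -3.529 -0.037
vertex -0.487 -3.966 0.697
endloop
endfacet
facet normal -0.426 0.463 -0.777
outer loop
vertex -1.675 -3.529 -0.037
vertex -1.033 -3.374 -0.297
vertex -1.487 -3.915 -0.37
endloop
endfacet
facet normal -0.549 -0.683 0.482
outer loop
vertex -1.675 -3.529 -0.037
vertex -1.487 -3.915 -0.37
vertex -0.487 -3.966 0.697
endloop
endfacet
facet normal -0.427 0.463 -0.776
outer loop
vertex -1.487 -3.915 -0.37
vertex -1.033 -3.374 -0.297
vertex -1.033 -3.984 -0.661
endloop
endfacet
facet normal -0.113 -0.992 0.059
outer loop
vertex -1.487 -3.915 -0.37
vertex -1.033 -3.984 -0.661
vertex -0.487 -3.966 0.697
endloop
endfacet
facet normal -0.426 0.464 -0.777
outer loop
vertex -1.033 -3.984 -0.661
vertex -1.033 -3.374 -0.297
vertex -0.579 -3.696 -0.738
endloop
endfacet
facet normal 0.503 -0.843 -0.191
outer loop
vertex -1.033 -3.984 -0.661
vertex -0.579 -3.696 -0.738
vertex -0.487 -3.966 0.697
endloop
endfacet
facet normal -0.664 -0.011 -0.747
outer loop
vertex 1.254 3.299 -0.986
vertex 0.849 3.511 -0.629
vertex 1.222 3.801 -0.965
endloop
endfacet
facet normal 0.912 0.075 -0.403
outer loop
vertex 1.254 3.299 -0.986
vertex 1.222 3.801 -0.965
vertex 1.931 3.529 0.589
endloop
endfacet
facet normal -0.664 -0.011 -0.747
outer loop
vertex 1.222 3.801 -0.965
vertex 0.849 3.511 -0.629
vertex 0.909 4.084 -0.691
endloop
endfacet
facet normal 0.597 0.791 -0.134
outer loop
vertex 1.222 3.801 -0.965
vertex 0.909 4.084 -0.691
vertex 1.931 3.529 0.589
endloop
endfacet
facet normal -0.664 -0.011 -0.748
outer loop
vertex 0.909 4.084 -0.691
vertex 0.849 3.511 -0.629
vertex 0.55 3.936 -0.37
endloop
endfacet
facet normal -0.013 0.914 0.407
outer loop
vertex 0.909 4.084 -0.691
vertex 0.55 3.936 -0.37
vertex 1.931 3.529 0.589
endloop
endfacet
facet normal -0.664 -0.011 -0.748
outer loop
vertex 0.55 3.936 -0.37
vertex 0.849 3.511 -0.629
vertex 0.417 3.467 -0.245
endloop
endfacet
facet normal -0.463 0.349 0.815
outer loop
vertex 0.55 3.936 -0.37
vertex 0.417 3.467 -0.245
vertex 1.931 3.529 0.589
endloop
endfacet
facet normal -0.664 -0.011 -0.748
outer loop
vertex 0.417 3.467 -0.245
vertex 0.849 3.511 -0.629
vertex 0.608 3.031 -0.408
endloop
endfacet
facet normal -0.411 -0.472 0.780
outer loop
vertex 0.417 3.467 -0.245
vertex 0.608 3.031 -0.408
vertex 1.931 3.529 0.589
endloop
endfacet
facet normal -0.664 -0.011 -0.748
outer loop
vertex 0.608 3.031 -0.408
vertex 0.849 3.511 -0.629
vertex 0.981 2.957 -0.738
endloop
endfacet
facet normal 0.105 -0.938 0.329
outer loop
vertex 0.608 3.031 -0.408
vertex 0.981 2.957 -0.738
vertex 1.931 3.529 0.589
endloop
endfacet
facet normal -0.665 -0.011 -0.747
outer loop
vertex 0.981 2.957 -0.738
vertex 0.849 3.511 -0.629
vertex 1.254 3.299 -0.986
endloop
endfacet
facet normal 0.692 -0.695 -0.196
outer loop
vertex 0.981 2.957 -0.738
vertex 1.254 3.299 -0.986
vertex 1.931 3.529 0.589
endloop
endfacet

endsolid


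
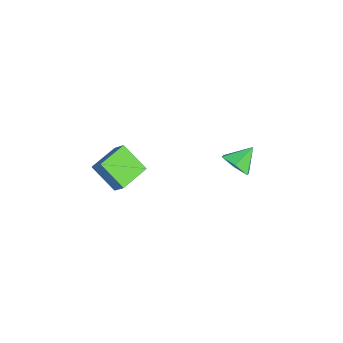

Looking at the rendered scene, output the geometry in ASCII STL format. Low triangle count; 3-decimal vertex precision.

solid 
facet normal -0.725 0.674 0.141
outer loop
vertex 0.317 -3.606 2.702
vertex 0.833 -3.197 3.401
vertex 1.044 -2.586 1.568
endloop
endfacet
facet normal -0.537 -0.427 -0.728
outer loop
vertex 2.227 -3.683 1.339
vertex 0.317 -3.606 2.702
vertex 1.044 -2.586 1.568
endloop
endfacet
facet normal -0.726 0.673 0.141
outer loop
vertex 1.044 -2.586 1.568
vertex 0.833 -3.197 3.401
vertex 1.56 -2.176 2.267
endloop
endfacet
facet normal 0.430 0.604 -0.671
outer loop
vertex 1.56 -2.176 2.267
vertex 2.227 -3.683 1.339
vertex 1.044 -2.586 1.568
endloop
endfacet
facet normal -0.430 -0.604 0.671
outer loop
vertex 0.317 -3.606 2.702
vertex 2.016 -4.294 3.172
vertex 0.833 -3.197 3.401
endloop
endfacet
facet normal -0.537 -0.426 -0.728
outer loop
vertex 1.5 -4.704 2.473
vertex 0.317 -3.606 2.702
vertex 2.227 -3.683 1.339
endloop
endfacet
facet normal -0.430 -0.603 0.671
outer loop
vertex 1.5 -4.704 2.473
vertex 2.016 -4.294 3.172
vertex 0.317 -3.606 2.702
endloop
endfacet
facet normal 0.537 0.427 0.728
outer loop
vertex 0.833 -3.197 3.401
vertex 2.016 -4.294 3.172
vertex 1.56 -2.176 2.267
endloop
endfacet
facet normal 0.430 0.604 -0.671
outer loop
vertex 2.743 -3.274 2.038
vertex 2.227 -3.683 1.339
vertex 1.56 -2.176 2.267
endloop
endfacet
facet normal 0.537 0.427 0.728
outer loop
vertex 1.56 -2.176 2.267
vertex 2.016 -4.294 3.172
vertex 2.743 -3.274 2.038
endloop
endfacet
facet normal 0.725 -0.674 -0.141
outer loop
vertex 2.743 -3.274 2.038
vertex 1.5 -4.704 2.473
vertex 2.227 -3.683 1.339
endloop
endfacet
facet normal 0.726 -0.674 -0.141
outer loop
vertex 2.016 -4.294 3.172
vertex 1.5 -4.704 2.473
vertex 2.743 -3.274 2.038
endloop
endfacet
facet normal 0.394 -0.657 -0.642
outer loop
vertex -2.617 2.255 -2.016
vertex -3.344 2.4 -2.61
vertex -2.562 2.935 -2.678
endloop
endfacet
facet normal 0.591 0.537 0.601
outer loop
vertex -2.617 2.255 -2.016
vertex -2.562 2.935 -2.678
vertex -3.896 3.32 -1.71
endloop
endfacet
facet normal 0.394 -0.657 -0.643
outer loop
vertex -2.562 2.935 -2.678
vertex -3.344 2.4 -2.61
vertex -3.289 3.08 -3.271
endloop
endfacet
facet normal 0.239 0.969 -0.056
outer loop
vertex -2.562 2.935 -2.678
vertex -3.289 3.08 -3.271
vertex -3.896 3.32 -1.71
endloop
endfacet
facet normal 0.394 -0.657 -0.643
outer loop
vertex -3.289 3.08 -3.271
vertex -3.344 2.4 -2.61
vertex -4.072 2.545 -3.204
endloop
endfacet
facet normal -0.551 0.765 -0.332
outer loop
vertex -3.289 3.08 -3.271
vertex -4.072 2.545 -3.204
vertex -3.896 3.32 -1.71
endloop
endfacet
facet normal 0.394 -0.657 -0.643
outer loop
vertex -4.072 2.545 -3.204
vertex -3.344 2.4 -2.61
vertex -4.127 1.865 -2.543
endloop
endfacet
facet normal -0.990 0.129 0.050
outer loop
vertex -4.072 2.545 -3.204
vertex -4.127 1.865 -2.543
vertex -3.896 3.32 -1.71
endloop
endfacet
facet normal 0.394 -0.657 -0.643
outer loop
vertex -4.127 1.865 -2.543
vertex -3.344 2.4 -2.61
vertex -3.399 1.72 -1.949
endloop
endfacet
facet normal -0.638 -0.304 0.708
outer loop
vertex -4.127 1.865 -2.543
vertex -3.399 1.72 -1.949
vertex -3.896 3.32 -1.71
endloop
endfacet
facet normal 0.394 -0.657 -0.643
outer loop
vertex -3.399 1.72 -1.949
vertex -3.344 2.4 -2.61
vertex -2.617 2.255 -2.016
endloop
endfacet
facet normal 0.152 -0.100 0.983
outer loop
vertex -3.399 1.72 -1.949
vertex -2.617 2.255 -2.016
vertex -3.896 3.32 -1.71
endloop
endfacet

endsolid


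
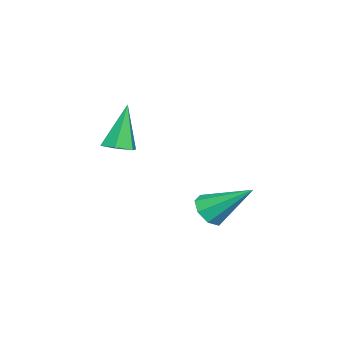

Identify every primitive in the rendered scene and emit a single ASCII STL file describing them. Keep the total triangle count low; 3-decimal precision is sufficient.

solid 
facet normal -0.024 -0.781 -0.624
outer loop
vertex -0.56 2.05 -2.828
vertex -0.804 1.632 -2.295
vertex -1.11 2.044 -2.799
endloop
endfacet
facet normal -0.037 0.844 -0.536
outer loop
vertex -0.56 2.05 -2.828
vertex -1.11 2.044 -2.799
vertex -0.756 3.148 -1.085
endloop
endfacet
facet normal -0.025 -0.781 -0.624
outer loop
vertex -1.11 2.044 -2.799
vertex -0.804 1.632 -2.295
vertex -1.481 1.797 -2.475
endloop
endfacet
facet normal -0.691 0.664 -0.285
outer loop
vertex -1.11 2.044 -2.799
vertex -1.481 1.797 -2.475
vertex -0.756 3.148 -1.085
endloop
endfacet
facet normal -0.025 -0.782 -0.622
outer loop
vertex -1.481 1.797 -2.475
vertex -0.804 1.632 -2.295
vertex -1.455 1.454 -2.045
endloop
endfacet
facet normal -0.937 0.244 0.251
outer loop
vertex -1.481 1.797 -2.475
vertex -1.455 1.454 -2.045
vertex -0.756 3.148 -1.085
endloop
endfacet
facet normal -0.026 -0.781 -0.624
outer loop
vertex -1.455 1.454 -2.045
vertex -0.804 1.632 -2.295
vertex -1.048 1.214 -1.762
endloop
endfacet
facet normal -0.628 -0.171 0.759
outer loop
vertex -1.455 1.454 -2.045
vertex -1.048 1.214 -1.762
vertex -0.756 3.148 -1.085
endloop
endfacet
facet normal -0.023 -0.781 -0.623
outer loop
vertex -1.048 1.214 -1.762
vertex -0.804 1.632 -2.295
vertex -0.498 1.22 -1.79
endloop
endfacet
facet normal 0.052 -0.337 0.940
outer loop
vertex -1.048 1.214 -1.762
vertex -0.498 1.22 -1.79
vertex -0.756 3.148 -1.085
endloop
endfacet
facet normal -0.024 -0.782 -0.623
outer loop
vertex -0.498 1.22 -1.79
vertex -0.804 1.632 -2.295
vertex -0.127 1.467 -2.114
endloop
endfacet
facet normal 0.707 -0.158 0.689
outer loop
vertex -0.498 1.22 -1.79
vertex -0.127 1.467 -2.114
vertex -0.756 3.148 -1.085
endloop
endfacet
facet normal -0.024 -0.782 -0.623
outer loop
vertex -0.127 1.467 -2.114
vertex -0.804 1.632 -2.295
vertex -0.153 1.81 -2.544
endloop
endfacet
facet normal 0.953 0.263 0.152
outer loop
vertex -0.127 1.467 -2.114
vertex -0.153 1.81 -2.544
vertex -0.756 3.148 -1.085
endloop
endfacet
facet normal -0.025 -0.781 -0.624
outer loop
vertex -0.153 1.81 -2.544
vertex -0.804 1.632 -2.295
vertex -0.56 2.05 -2.828
endloop
endfacet
facet normal 0.646 0.677 -0.354
outer loop
vertex -0.153 1.81 -2.544
vertex -0.56 2.05 -2.828
vertex -0.756 3.148 -1.085
endloop
endfacet
facet normal 0.343 -0.044 -0.938
outer loop
vertex -0.645 -1.664 0.123
vertex -1.236 -1.793 -0.087
vertex -1.037 -1.186 -0.043
endloop
endfacet
facet normal 0.587 0.649 0.483
outer loop
vertex -0.645 -1.664 0.123
vertex -1.037 -1.186 -0.043
vertex -1.884 -1.707 1.687
endloop
endfacet
facet normal 0.343 -0.044 -0.938
outer loop
vertex -1.037 -1.186 -0.043
vertex -1.236 -1.793 -0.087
vertex -1.628 -1.315 -0.253
endloop
endfacet
facet normal -0.264 0.952 0.157
outer loop
vertex -1.037 -1.186 -0.043
vertex -1.628 -1.315 -0.253
vertex -1.884 -1.707 1.687
endloop
endfacet
facet normal 0.342 -0.045 -0.938
outer loop
vertex -1.628 -1.315 -0.253
vertex -1.236 -1.793 -0.087
vertex -1.826 -1.922 -0.296
endloop
endfacet
facet normal -0.948 0.313 -0.062
outer loop
vertex -1.628 -1.315 -0.253
vertex -1.826 -1.922 -0.296
vertex -1.884 -1.707 1.687
endloop
endfacet
facet normal 0.342 -0.046 -0.938
outer loop
vertex -1.826 -1.922 -0.296
vertex -1.236 -1.793 -0.087
vertex -1.435 -2.4 -0.13
endloop
endfacet
facet normal -0.781 -0.623 0.045
outer loop
vertex -1.826 -1.922 -0.296
vertex -1.435 -2.4 -0.13
vertex -1.884 -1.707 1.687
endloop
endfacet
facet normal 0.343 -0.046 -0.938
outer loop
vertex -1.435 -2.4 -0.13
vertex -1.236 -1.793 -0.087
vertex -0.844 -2.271 0.08
endloop
endfacet
facet normal 0.070 -0.926 0.371
outer loop
vertex -1.435 -2.4 -0.13
vertex -0.844 -2.271 0.08
vertex -1.884 -1.707 1.687
endloop
endfacet
facet normal 0.343 -0.046 -0.938
outer loop
vertex -0.844 -2.271 0.08
vertex -1.236 -1.793 -0.087
vertex -0.645 -1.664 0.123
endloop
endfacet
facet normal 0.754 -0.289 0.590
outer loop
vertex -0.844 -2.271 0.08
vertex -0.645 -1.664 0.123
vertex -1.884 -1.707 1.687
endloop
endfacet

endsolid


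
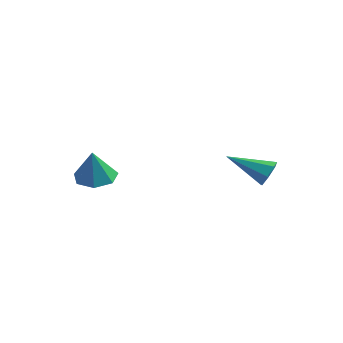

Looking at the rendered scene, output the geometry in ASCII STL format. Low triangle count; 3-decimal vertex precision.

solid 
facet normal -0.133 0.266 -0.955
outer loop
vertex -0.347 0.113 -0.415
vertex -0.737 0.622 -0.219
vertex -0.073 0.616 -0.313
endloop
endfacet
facet normal 0.834 -0.501 0.231
outer loop
vertex -0.347 0.113 -0.415
vertex -0.073 0.616 -0.313
vertex -0.583 0.318 0.879
endloop
endfacet
facet normal -0.133 0.265 -0.955
outer loop
vertex -0.073 0.616 -0.313
vertex -0.737 0.622 -0.219
vertex -0.299 1.123 -0.141
endloop
endfacet
facet normal 0.869 0.241 0.432
outer loop
vertex -0.073 0.616 -0.313
vertex -0.299 1.123 -0.141
vertex -0.583 0.318 0.879
endloop
endfacet
facet normal -0.132 0.264 -0.955
outer loop
vertex -0.299 1.123 -0.141
vertex -0.737 0.622 -0.219
vertex -0.854 1.254 -0.028
endloop
endfacet
facet normal 0.298 0.707 0.641
outer loop
vertex -0.299 1.123 -0.141
vertex -0.854 1.254 -0.028
vertex -0.583 0.318 0.879
endloop
endfacet
facet normal -0.134 0.264 -0.955
outer loop
vertex -0.854 1.254 -0.028
vertex -0.737 0.622 -0.219
vertex -1.321 0.908 -0.058
endloop
endfacet
facet normal -0.452 0.550 0.702
outer loop
vertex -0.854 1.254 -0.028
vertex -1.321 0.908 -0.058
vertex -0.583 0.318 0.879
endloop
endfacet
facet normal -0.133 0.266 -0.955
outer loop
vertex -1.321 0.908 -0.058
vertex -0.737 0.622 -0.219
vertex -1.348 0.348 -0.21
endloop
endfacet
facet normal -0.814 -0.115 0.569
outer loop
vertex -1.321 0.908 -0.058
vertex -1.348 0.348 -0.21
vertex -0.583 0.318 0.879
endloop
endfacet
facet normal -0.133 0.266 -0.955
outer loop
vertex -1.348 0.348 -0.21
vertex -0.737 0.622 -0.219
vertex -0.915 -0.006 -0.369
endloop
endfacet
facet normal -0.517 -0.785 0.341
outer loop
vertex -1.348 0.348 -0.21
vertex -0.915 -0.006 -0.369
vertex -0.583 0.318 0.879
endloop
endfacet
facet normal -0.133 0.266 -0.955
outer loop
vertex -0.915 -0.006 -0.369
vertex -0.737 0.622 -0.219
vertex -0.347 0.113 -0.415
endloop
endfacet
facet normal 0.216 -0.957 0.191
outer loop
vertex -0.915 -0.006 -0.369
vertex -0.347 0.113 -0.415
vertex -0.583 0.318 0.879
endloop
endfacet
facet normal 0.776 0.446 -0.446
outer loop
vertex 3.547 3.63 0.355
vertex 3.258 3.723 -0.055
vertex 3.328 4.014 0.358
endloop
endfacet
facet normal 0.131 0.067 0.989
outer loop
vertex 3.547 3.63 0.355
vertex 3.328 4.014 0.358
vertex 2.162 3.097 0.575
endloop
endfacet
facet normal 0.778 0.444 -0.445
outer loop
vertex 3.328 4.014 0.358
vertex 3.258 3.723 -0.055
vertex 3.057 4.18 0.05
endloop
endfacet
facet normal -0.375 0.637 0.674
outer loop
vertex 3.328 4.014 0.358
vertex 3.057 4.18 0.05
vertex 2.162 3.097 0.575
endloop
endfacet
facet normal 0.777 0.444 -0.446
outer loop
vertex 3.057 4.18 0.05
vertex 3.258 3.723 -0.055
vertex 2.937 4.001 -0.337
endloop
endfacet
facet normal -0.781 0.623 -0.046
outer loop
vertex 3.057 4.18 0.05
vertex 2.937 4.001 -0.337
vertex 2.162 3.097 0.575
endloop
endfacet
facet normal 0.777 0.443 -0.448
outer loop
vertex 2.937 4.001 -0.337
vertex 3.258 3.723 -0.055
vertex 3.058 3.613 -0.511
endloop
endfacet
facet normal -0.779 0.037 -0.625
outer loop
vertex 2.937 4.001 -0.337
vertex 3.058 3.613 -0.511
vertex 2.162 3.097 0.575
endloop
endfacet
facet normal 0.776 0.444 -0.448
outer loop
vertex 3.058 3.613 -0.511
vertex 3.258 3.723 -0.055
vertex 3.33 3.308 -0.342
endloop
endfacet
facet normal -0.372 -0.681 -0.631
outer loop
vertex 3.058 3.613 -0.511
vertex 3.33 3.308 -0.342
vertex 2.162 3.097 0.575
endloop
endfacet
facet normal 0.778 0.443 -0.445
outer loop
vertex 3.33 3.308 -0.342
vertex 3.258 3.723 -0.055
vertex 3.547 3.315 0.044
endloop
endfacet
facet normal 0.134 -0.989 -0.057
outer loop
vertex 3.33 3.308 -0.342
vertex 3.547 3.315 0.044
vertex 2.162 3.097 0.575
endloop
endfacet
facet normal 0.777 0.442 -0.448
outer loop
vertex 3.547 3.315 0.044
vertex 3.258 3.723 -0.055
vertex 3.547 3.63 0.355
endloop
endfacet
facet normal 0.358 -0.656 0.664
outer loop
vertex 3.547 3.315 0.044
vertex 3.547 3.63 0.355
vertex 2.162 3.097 0.575
endloop
endfacet

endsolid


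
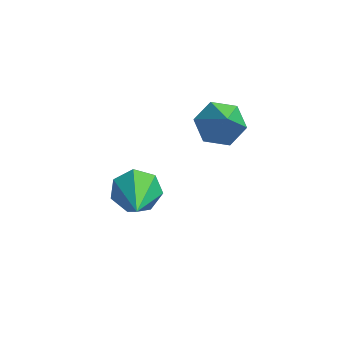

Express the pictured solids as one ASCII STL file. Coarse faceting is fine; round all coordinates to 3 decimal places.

solid 
facet normal -0.185 0.610 -0.771
outer loop
vertex 1.667 1.105 3.19
vertex 0.982 1.07 3.327
vertex 1.373 1.567 3.626
endloop
endfacet
facet normal 0.882 0.136 0.451
outer loop
vertex 1.667 1.105 3.19
vertex 1.373 1.567 3.626
vertex 1.218 0.29 4.313
endloop
endfacet
facet normal -0.185 0.610 -0.771
outer loop
vertex 1.373 1.567 3.626
vertex 0.982 1.07 3.327
vertex 0.688 1.532 3.763
endloop
endfacet
facet normal 0.152 0.454 0.878
outer loop
vertex 1.373 1.567 3.626
vertex 0.688 1.532 3.763
vertex 1.218 0.29 4.313
endloop
endfacet
facet normal -0.185 0.610 -0.771
outer loop
vertex 0.688 1.532 3.763
vertex 0.982 1.07 3.327
vertex 0.296 1.035 3.464
endloop
endfacet
facet normal -0.651 0.058 0.757
outer loop
vertex 0.688 1.532 3.763
vertex 0.296 1.035 3.464
vertex 1.218 0.29 4.313
endloop
endfacet
facet normal -0.185 0.610 -0.771
outer loop
vertex 0.296 1.035 3.464
vertex 0.982 1.07 3.327
vertex 0.59 0.573 3.028
endloop
endfacet
facet normal -0.724 -0.658 0.209
outer loop
vertex 0.296 1.035 3.464
vertex 0.59 0.573 3.028
vertex 1.218 0.29 4.313
endloop
endfacet
facet normal -0.185 0.610 -0.771
outer loop
vertex 0.59 0.573 3.028
vertex 0.982 1.07 3.327
vertex 1.275 0.608 2.891
endloop
endfacet
facet normal 0.006 -0.976 -0.218
outer loop
vertex 0.59 0.573 3.028
vertex 1.275 0.608 2.891
vertex 1.218 0.29 4.313
endloop
endfacet
facet normal -0.185 0.610 -0.771
outer loop
vertex 1.275 0.608 2.891
vertex 0.982 1.07 3.327
vertex 1.667 1.105 3.19
endloop
endfacet
facet normal 0.809 -0.580 -0.097
outer loop
vertex 1.275 0.608 2.891
vertex 1.667 1.105 3.19
vertex 1.218 0.29 4.313
endloop
endfacet
facet normal -0.117 0.874 -0.472
outer loop
vertex -0.756 0.396 0.067
vertex -1.162 0.63 0.601
vertex -0.458 0.683 0.524
endloop
endfacet
facet normal 0.860 -0.412 -0.302
outer loop
vertex -0.756 0.396 0.067
vertex -0.458 0.683 0.524
vertex -0.938 -1.03 1.499
endloop
endfacet
facet normal -0.117 0.873 -0.473
outer loop
vertex -0.458 0.683 0.524
vertex -1.162 0.63 0.601
vertex -0.689 0.93 1.038
endloop
endfacet
facet normal 0.909 -0.017 0.417
outer loop
vertex -0.458 0.683 0.524
vertex -0.689 0.93 1.038
vertex -0.938 -1.03 1.499
endloop
endfacet
facet normal -0.118 0.874 -0.472
outer loop
vertex -0.689 0.93 1.038
vertex -1.162 0.63 0.601
vertex -1.276 0.951 1.224
endloop
endfacet
facet normal 0.303 0.182 0.936
outer loop
vertex -0.689 0.93 1.038
vertex -1.276 0.951 1.224
vertex -0.938 -1.03 1.499
endloop
endfacet
facet normal -0.117 0.874 -0.472
outer loop
vertex -1.276 0.951 1.224
vertex -1.162 0.63 0.601
vertex -1.777 0.731 0.941
endloop
endfacet
facet normal -0.503 0.034 0.864
outer loop
vertex -1.276 0.951 1.224
vertex -1.777 0.731 0.941
vertex -0.938 -1.03 1.499
endloop
endfacet
facet normal -0.118 0.873 -0.473
outer loop
vertex -1.777 0.731 0.941
vertex -1.162 0.63 0.601
vertex -1.814 0.434 0.402
endloop
endfacet
facet normal -0.902 -0.349 0.254
outer loop
vertex -1.777 0.731 0.941
vertex -1.814 0.434 0.402
vertex -0.938 -1.03 1.499
endloop
endfacet
facet normal -0.118 0.873 -0.473
outer loop
vertex -1.814 0.434 0.402
vertex -1.162 0.63 0.601
vertex -1.36 0.285 0.013
endloop
endfacet
facet normal -0.593 -0.679 -0.432
outer loop
vertex -1.814 0.434 0.402
vertex -1.36 0.285 0.013
vertex -0.938 -1.03 1.499
endloop
endfacet
facet normal -0.118 0.873 -0.473
outer loop
vertex -1.36 0.285 0.013
vertex -1.162 0.63 0.601
vertex -0.756 0.396 0.067
endloop
endfacet
facet normal 0.191 -0.708 -0.680
outer loop
vertex -1.36 0.285 0.013
vertex -0.756 0.396 0.067
vertex -0.938 -1.03 1.499
endloop
endfacet

endsolid


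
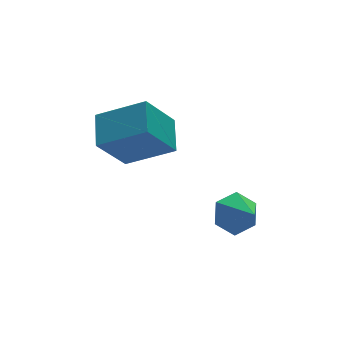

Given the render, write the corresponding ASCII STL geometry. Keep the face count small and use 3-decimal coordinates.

solid 
facet normal -0.093 0.835 -0.543
outer loop
vertex 2.064 1.263 -3.74
vertex 1.445 1.584 -3.14
vertex 2.339 1.763 -3.018
endloop
endfacet
facet normal 0.871 -0.491 0.008
outer loop
vertex 2.064 1.263 -3.74
vertex 2.339 1.763 -3.018
vertex 1.575 0.416 -2.38
endloop
endfacet
facet normal -0.093 0.835 -0.543
outer loop
vertex 2.339 1.763 -3.018
vertex 1.445 1.584 -3.14
vertex 1.721 2.084 -2.418
endloop
endfacet
facet normal 0.684 -0.043 0.728
outer loop
vertex 2.339 1.763 -3.018
vertex 1.721 2.084 -2.418
vertex 1.575 0.416 -2.38
endloop
endfacet
facet normal -0.093 0.835 -0.543
outer loop
vertex 1.721 2.084 -2.418
vertex 1.445 1.584 -3.14
vertex 0.826 1.906 -2.539
endloop
endfacet
facet normal -0.141 0.035 0.989
outer loop
vertex 1.721 2.084 -2.418
vertex 0.826 1.906 -2.539
vertex 1.575 0.416 -2.38
endloop
endfacet
facet normal -0.093 0.835 -0.543
outer loop
vertex 0.826 1.906 -2.539
vertex 1.445 1.584 -3.14
vertex 0.551 1.406 -3.261
endloop
endfacet
facet normal -0.779 -0.335 0.529
outer loop
vertex 0.826 1.906 -2.539
vertex 0.551 1.406 -3.261
vertex 1.575 0.416 -2.38
endloop
endfacet
facet normal -0.093 0.835 -0.542
outer loop
vertex 0.551 1.406 -3.261
vertex 1.445 1.584 -3.14
vertex 1.169 1.085 -3.861
endloop
endfacet
facet normal -0.592 -0.783 -0.191
outer loop
vertex 0.551 1.406 -3.261
vertex 1.169 1.085 -3.861
vertex 1.575 0.416 -2.38
endloop
endfacet
facet normal -0.093 0.835 -0.542
outer loop
vertex 1.169 1.085 -3.861
vertex 1.445 1.584 -3.14
vertex 2.064 1.263 -3.74
endloop
endfacet
facet normal 0.232 -0.861 -0.453
outer loop
vertex 1.169 1.085 -3.861
vertex 2.064 1.263 -3.74
vertex 1.575 0.416 -2.38
endloop
endfacet
facet normal -0.612 -0.127 0.780
outer loop
vertex -0.885 3.963 1.965
vertex -2.35 5.034 0.991
vertex -1.404 2.696 1.351
endloop
endfacet
facet normal 0.711 -0.520 0.473
outer loop
vertex -0.21 2.946 -0.171
vertex -0.885 3.963 1.965
vertex -1.404 2.696 1.351
endloop
endfacet
facet normal -0.612 -0.128 0.780
outer loop
vertex -1.404 2.696 1.351
vertex -2.35 5.034 0.991
vertex -2.869 3.768 0.377
endloop
endfacet
facet normal -0.345 -0.844 -0.410
outer loop
vertex -2.869 3.768 0.377
vertex -0.21 2.946 -0.171
vertex -1.404 2.696 1.351
endloop
endfacet
facet normal 0.345 0.845 0.409
outer loop
vertex -0.885 3.963 1.965
vertex -1.156 5.284 -0.531
vertex -2.35 5.034 0.991
endloop
endfacet
facet normal 0.711 -0.521 0.473
outer loop
vertex 0.309 4.212 0.443
vertex -0.885 3.963 1.965
vertex -0.21 2.946 -0.171
endloop
endfacet
facet normal 0.346 0.844 0.409
outer loop
vertex 0.309 4.212 0.443
vertex -1.156 5.284 -0.531
vertex -0.885 3.963 1.965
endloop
endfacet
facet normal -0.711 0.521 -0.472
outer loop
vertex -2.35 5.034 0.991
vertex -1.156 5.284 -0.531
vertex -2.869 3.768 0.377
endloop
endfacet
facet normal -0.345 -0.845 -0.409
outer loop
vertex -1.675 4.017 -1.145
vertex -0.21 2.946 -0.171
vertex -2.869 3.768 0.377
endloop
endfacet
facet normal -0.711 0.520 -0.473
outer loop
vertex -2.869 3.768 0.377
vertex -1.156 5.284 -0.531
vertex -1.675 4.017 -1.145
endloop
endfacet
facet normal 0.612 0.128 -0.780
outer loop
vertex -1.675 4.017 -1.145
vertex 0.309 4.212 0.443
vertex -0.21 2.946 -0.171
endloop
endfacet
facet normal 0.612 0.127 -0.780
outer loop
vertex -1.156 5.284 -0.531
vertex 0.309 4.212 0.443
vertex -1.675 4.017 -1.145
endloop
endfacet

endsolid


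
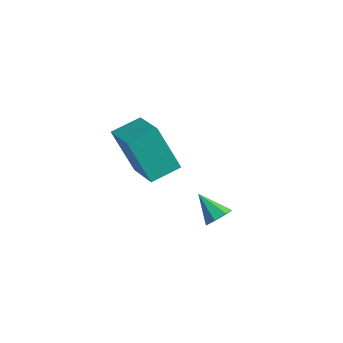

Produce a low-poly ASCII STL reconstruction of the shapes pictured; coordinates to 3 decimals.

solid 
facet normal 0.749 0.088 -0.657
outer loop
vertex 4.163 3.376 0.047
vertex 3.776 3.355 -0.397
vertex 3.976 3.827 -0.106
endloop
endfacet
facet normal 0.221 0.394 0.892
outer loop
vertex 4.163 3.376 0.047
vertex 3.976 3.827 -0.106
vertex 2.824 3.245 0.437
endloop
endfacet
facet normal 0.749 0.087 -0.656
outer loop
vertex 3.976 3.827 -0.106
vertex 3.776 3.355 -0.397
vertex 3.639 3.923 -0.478
endloop
endfacet
facet normal -0.234 0.869 0.436
outer loop
vertex 3.976 3.827 -0.106
vertex 3.639 3.923 -0.478
vertex 2.824 3.245 0.437
endloop
endfacet
facet normal 0.749 0.087 -0.657
outer loop
vertex 3.639 3.923 -0.478
vertex 3.776 3.355 -0.397
vertex 3.404 3.591 -0.79
endloop
endfacet
facet normal -0.730 0.665 -0.158
outer loop
vertex 3.639 3.923 -0.478
vertex 3.404 3.591 -0.79
vertex 2.824 3.245 0.437
endloop
endfacet
facet normal 0.749 0.087 -0.657
outer loop
vertex 3.404 3.591 -0.79
vertex 3.776 3.355 -0.397
vertex 3.449 3.082 -0.806
endloop
endfacet
facet normal -0.895 -0.065 -0.441
outer loop
vertex 3.404 3.591 -0.79
vertex 3.449 3.082 -0.806
vertex 2.824 3.245 0.437
endloop
endfacet
facet normal 0.749 0.086 -0.657
outer loop
vertex 3.449 3.082 -0.806
vertex 3.776 3.355 -0.397
vertex 3.74 2.778 -0.514
endloop
endfacet
facet normal -0.603 -0.772 -0.202
outer loop
vertex 3.449 3.082 -0.806
vertex 3.74 2.778 -0.514
vertex 2.824 3.245 0.437
endloop
endfacet
facet normal 0.749 0.086 -0.657
outer loop
vertex 3.74 2.778 -0.514
vertex 3.776 3.355 -0.397
vertex 4.058 2.909 -0.134
endloop
endfacet
facet normal -0.075 -0.922 0.380
outer loop
vertex 3.74 2.778 -0.514
vertex 4.058 2.909 -0.134
vertex 2.824 3.245 0.437
endloop
endfacet
facet normal 0.749 0.086 -0.657
outer loop
vertex 4.058 2.909 -0.134
vertex 3.776 3.355 -0.397
vertex 4.163 3.376 0.047
endloop
endfacet
facet normal 0.292 -0.402 0.868
outer loop
vertex 4.058 2.909 -0.134
vertex 4.163 3.376 0.047
vertex 2.824 3.245 0.437
endloop
endfacet
facet normal -0.895 0.327 -0.303
outer loop
vertex -1.987 3.207 1.215
vertex -1.681 4.416 1.616
vertex -1.166 3.646 -0.734
endloop
endfacet
facet normal -0.234 -0.923 -0.306
outer loop
vertex 0.481 3.044 -0.176
vertex -1.987 3.207 1.215
vertex -1.166 3.646 -0.734
endloop
endfacet
facet normal -0.895 0.326 -0.303
outer loop
vertex -1.166 3.646 -0.734
vertex -1.681 4.416 1.616
vertex -0.861 4.855 -0.333
endloop
endfacet
facet normal 0.380 0.203 -0.902
outer loop
vertex -0.861 4.855 -0.333
vertex 0.481 3.044 -0.176
vertex -1.166 3.646 -0.734
endloop
endfacet
facet normal -0.380 -0.203 0.902
outer loop
vertex -1.987 3.207 1.215
vertex -0.034 3.814 2.174
vertex -1.681 4.416 1.616
endloop
endfacet
facet normal -0.233 -0.923 -0.306
outer loop
vertex -0.339 2.605 1.773
vertex -1.987 3.207 1.215
vertex 0.481 3.044 -0.176
endloop
endfacet
facet normal -0.380 -0.203 0.902
outer loop
vertex -0.339 2.605 1.773
vertex -0.034 3.814 2.174
vertex -1.987 3.207 1.215
endloop
endfacet
facet normal 0.234 0.923 0.306
outer loop
vertex -1.681 4.416 1.616
vertex -0.034 3.814 2.174
vertex -0.861 4.855 -0.333
endloop
endfacet
facet normal 0.380 0.203 -0.902
outer loop
vertex 0.787 4.253 0.225
vertex 0.481 3.044 -0.176
vertex -0.861 4.855 -0.333
endloop
endfacet
facet normal 0.233 0.923 0.306
outer loop
vertex -0.861 4.855 -0.333
vertex -0.034 3.814 2.174
vertex 0.787 4.253 0.225
endloop
endfacet
facet normal 0.895 -0.327 0.303
outer loop
vertex 0.787 4.253 0.225
vertex -0.339 2.605 1.773
vertex 0.481 3.044 -0.176
endloop
endfacet
facet normal 0.895 -0.326 0.304
outer loop
vertex -0.034 3.814 2.174
vertex -0.339 2.605 1.773
vertex 0.787 4.253 0.225
endloop
endfacet

endsolid
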